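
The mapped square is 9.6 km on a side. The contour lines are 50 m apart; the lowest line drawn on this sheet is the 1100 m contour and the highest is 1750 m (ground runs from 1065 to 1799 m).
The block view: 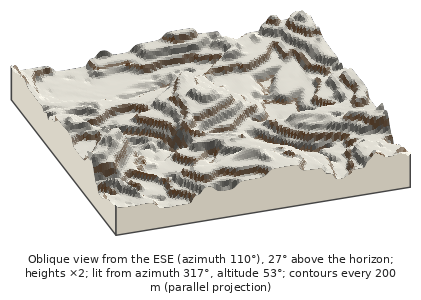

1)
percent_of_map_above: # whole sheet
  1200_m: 93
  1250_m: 90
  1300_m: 86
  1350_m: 62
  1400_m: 58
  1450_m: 38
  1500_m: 34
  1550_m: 28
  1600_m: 14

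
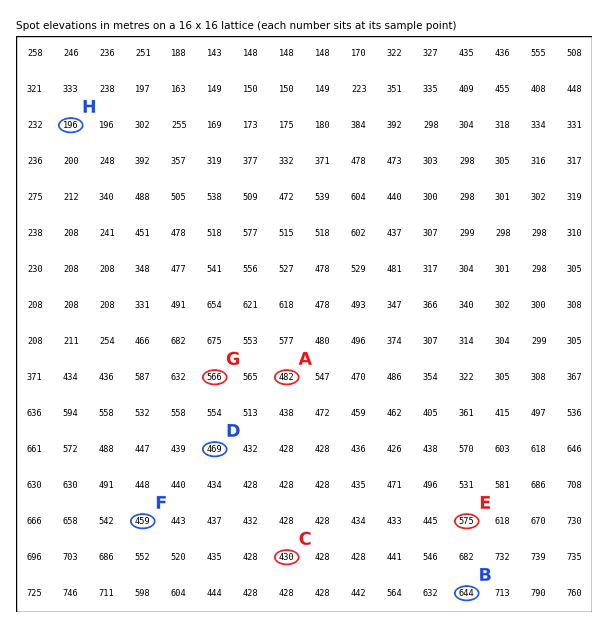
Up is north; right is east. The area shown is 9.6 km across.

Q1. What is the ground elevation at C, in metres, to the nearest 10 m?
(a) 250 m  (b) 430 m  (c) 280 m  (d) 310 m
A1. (b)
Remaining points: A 480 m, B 640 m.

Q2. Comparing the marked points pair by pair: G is below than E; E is above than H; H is below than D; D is above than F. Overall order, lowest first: H F D G E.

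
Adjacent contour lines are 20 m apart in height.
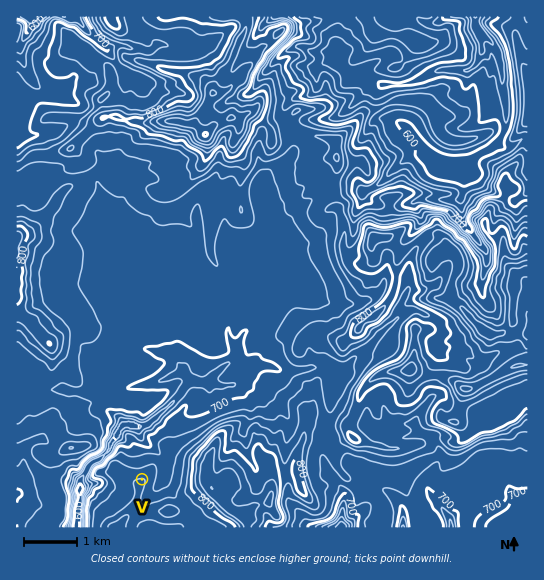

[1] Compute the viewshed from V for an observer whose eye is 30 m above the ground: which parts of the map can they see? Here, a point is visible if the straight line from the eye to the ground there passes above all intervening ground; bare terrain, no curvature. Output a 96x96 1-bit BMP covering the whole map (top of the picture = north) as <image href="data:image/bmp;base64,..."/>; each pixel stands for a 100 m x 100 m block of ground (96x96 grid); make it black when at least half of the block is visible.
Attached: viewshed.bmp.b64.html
<image width="96" height="96" href="data:image/bmp;base64,Qk2+BAAAAAAAAD4AAAAoAAAAYAAAAGAAAAABAAEAAAAAAIAEAAATCwAAEwsAAAIAAAAAAAAA////AAAAAAAjgH4AG+AAAAAAAAAjwfwAEuAAAAAAAAABwf2AP8AAAAAAAAABw////wAAAAAAAAABw////gAAAAAAAAAB4f///AAAAAAAAAABwf//+AAAAAAAAAADwH//+AAAAAAAAAADwD//8AAAAAAAAAADwD//8AAAAAAAAAAD4D//8AAAAAAAAAAH8D//8AAAAAAAAAAH8D//8AAAAAAAAAAH+B//8AAAAAAAAAAAfx8/+AAAAAAAAAAAHwZ/+AAAAAAAAAAAA4T/+AAAAAAAAAAAA8C//AAAAAAAAAAAB+A//AAAAAAAAAAAf/Ef/AAAAAAAAAAD//+P+AAAAAAAAAAB///n/AAAAAAAAAAB///z/wAAAAAAAAAB3//5/4AAAAAAAAABAD/8/8AAAAAAAAAAHgB+xDgAAAAAAAAHf/gHAD4AAAAAAAD///8Bh/8AAAAAAAD7///g9/8AAAAAAAD7///8//5gAAAAAAA////////8AAAAAAD////z///+AAAAAAD///+H///9wAAAAAD//////3/9+AAAAAD//////n/4/AAAAACR/////H/8+4AAAADwf////P//84AAAADgP////P//gwAAAADgP////v/8AwAAAACAf//////wAiAAAAAA///////wACAAAAAAz//////wAAAAAACBD//////wAIAeAACAH///+P/4D/wOgADCP///wP/8f/4EwADn////g/////YCwAD/////P/////YHwAD//////8////Yc4AD//////w////8c4AD//////A////McYAD//////B///PM8IAD//////B///OEeAAD//////H///OAOAAD/v////P//+OYMAAD/D////////PwHAAA/P////////EACAAAP/////////EAAAAAH//////v/+AAAAAAD//////H/+AAAAAAD/////+H/+AAAAAAB/////8H/AAAAAAAB/////8H/gAAAAAAA/////8H/wAAAAAAAf//D/+H/4AAAAAAAH/wB/+H/8AAAAAAAB/4A//H/+AAAAAAAf4+B//H/+AAAAAAQf4fj//n/+AAAAAB/74/AP///+AAAAAA/8d//v+f/8AAAAAAB+////+f/wAAAAAAAP/////f/8AAAAAAAH/////8f8AAAAAAAD////38fwAAAAAAAB///x/8IAAAAAAAAA///w8YAAAAAAAAAA/g4Ac4AAAAAAAAAAAAAAB4IAAAAAAAAAAAAAAYEAAAAAAAAAAAAAAAAAAAAAAAAAAAAAAAAAAAAAAAAAAAAAAAAAAAAAAAAAAAAAAAAAAAAAAAAAAAAAAAAAAAAAAAAAAAAAAAAAAAAAAAAAAAAAAAAAAAAAAAAAAAAAAAAAAAAAAAAAAAAAAAAAAAAAAAAAAAAAAAAAAAAAAAAAAAAAAAAAAAAAAAAAAAAAAAAAAAAAAAAAAAAAAAAAAAAAAAAAAAAAAAAAAAAAAAAAAAAAAAAAAAAAAAAACAAAAAAAAAAAAAAAEAAAAAAAAAAAAA="/>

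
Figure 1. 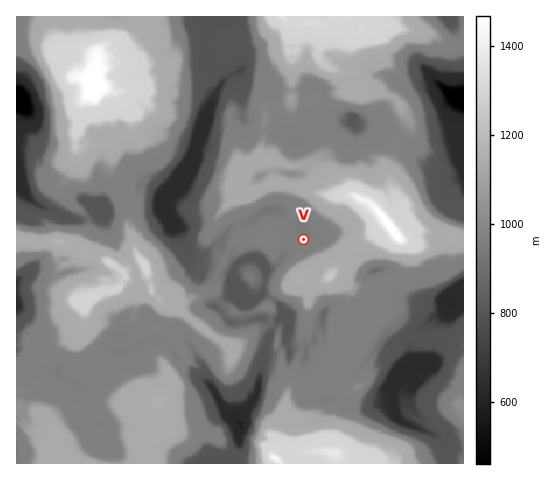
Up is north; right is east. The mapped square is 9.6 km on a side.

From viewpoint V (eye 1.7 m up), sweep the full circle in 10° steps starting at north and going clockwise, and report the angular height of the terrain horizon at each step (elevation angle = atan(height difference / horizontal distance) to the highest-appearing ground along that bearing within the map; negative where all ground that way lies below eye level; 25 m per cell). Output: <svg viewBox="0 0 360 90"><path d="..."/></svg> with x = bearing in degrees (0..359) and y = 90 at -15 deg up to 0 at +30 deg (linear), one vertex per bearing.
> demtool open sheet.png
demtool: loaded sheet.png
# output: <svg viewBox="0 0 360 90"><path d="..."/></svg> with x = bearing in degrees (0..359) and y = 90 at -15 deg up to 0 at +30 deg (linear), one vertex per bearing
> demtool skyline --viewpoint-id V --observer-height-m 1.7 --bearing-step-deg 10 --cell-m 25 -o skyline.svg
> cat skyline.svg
<svg viewBox="0 0 360 90"><path d="M0 39l10-1 10-7 10-6 10 1 10-1 10 2 10 0 10 2 10 3 10 2 10-3 10-4 10-3 10-3 10-1 10 0 10 1 10 2 10 4 10 7 10 19 10 0 10 0 10 0 10-1 10-3 10 5 10 5 10-8 10-3 10-2 10-1 10 0 10-2 10-2"/></svg>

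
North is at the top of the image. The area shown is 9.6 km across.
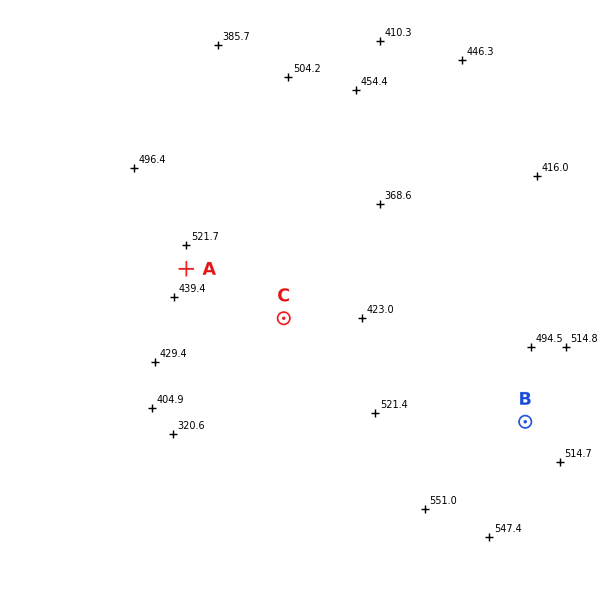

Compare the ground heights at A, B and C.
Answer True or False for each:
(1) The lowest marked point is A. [False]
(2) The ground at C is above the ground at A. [False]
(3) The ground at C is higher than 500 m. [False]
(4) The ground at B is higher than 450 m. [True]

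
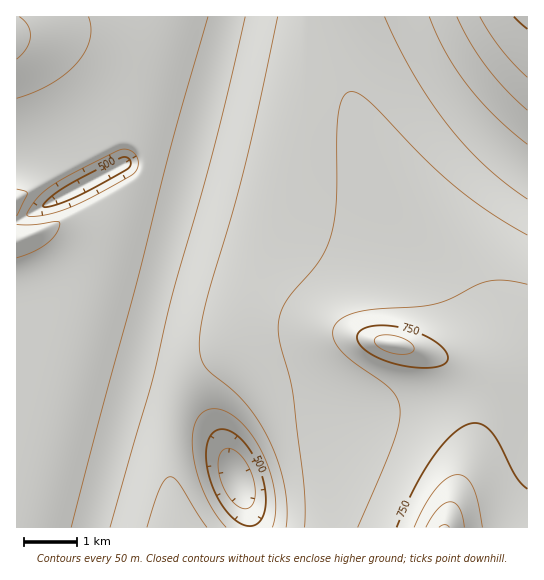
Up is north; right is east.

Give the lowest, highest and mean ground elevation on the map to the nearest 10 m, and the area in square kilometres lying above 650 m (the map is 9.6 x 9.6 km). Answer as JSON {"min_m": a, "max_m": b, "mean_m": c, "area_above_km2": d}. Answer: {"min_m": 410, "max_m": 910, "mean_m": 620, "area_above_km2": 30.1}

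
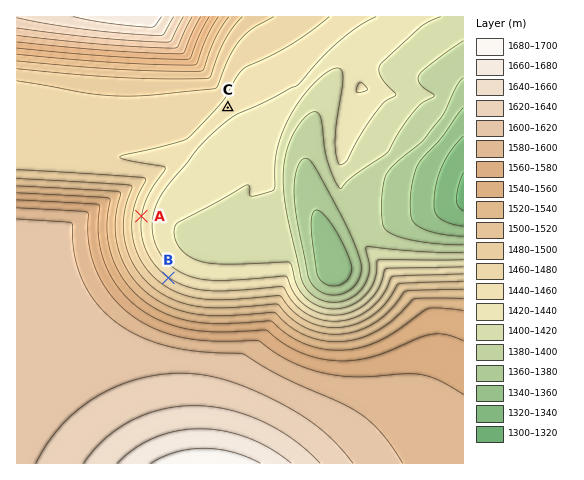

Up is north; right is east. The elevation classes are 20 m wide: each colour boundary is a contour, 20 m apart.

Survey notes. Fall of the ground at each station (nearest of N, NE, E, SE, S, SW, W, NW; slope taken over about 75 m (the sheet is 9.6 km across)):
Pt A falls E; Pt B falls NE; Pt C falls SE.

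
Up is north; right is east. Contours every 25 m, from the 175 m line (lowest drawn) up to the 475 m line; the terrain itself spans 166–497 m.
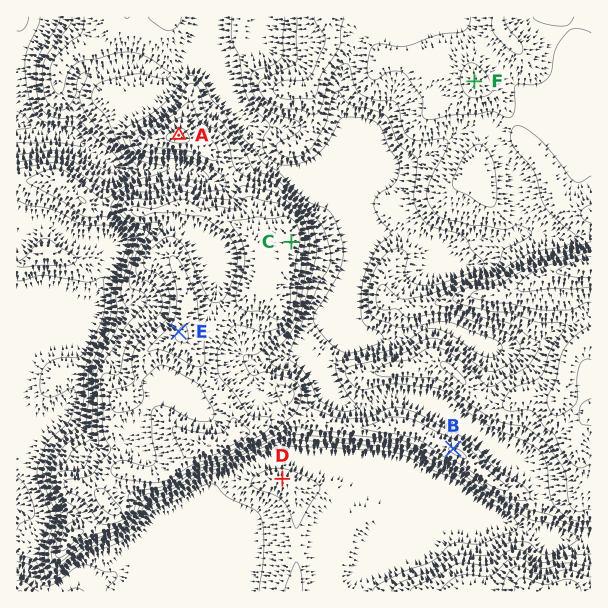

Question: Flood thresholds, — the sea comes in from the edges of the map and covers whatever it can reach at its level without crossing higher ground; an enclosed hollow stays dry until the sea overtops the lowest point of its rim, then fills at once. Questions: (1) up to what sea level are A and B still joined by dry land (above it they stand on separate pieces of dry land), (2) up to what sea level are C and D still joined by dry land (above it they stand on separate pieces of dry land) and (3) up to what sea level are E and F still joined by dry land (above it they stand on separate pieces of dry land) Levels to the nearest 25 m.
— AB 350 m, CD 275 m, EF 350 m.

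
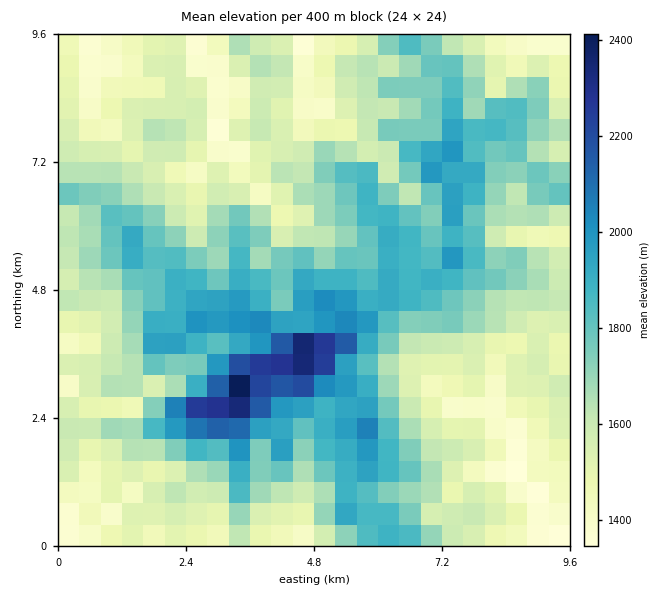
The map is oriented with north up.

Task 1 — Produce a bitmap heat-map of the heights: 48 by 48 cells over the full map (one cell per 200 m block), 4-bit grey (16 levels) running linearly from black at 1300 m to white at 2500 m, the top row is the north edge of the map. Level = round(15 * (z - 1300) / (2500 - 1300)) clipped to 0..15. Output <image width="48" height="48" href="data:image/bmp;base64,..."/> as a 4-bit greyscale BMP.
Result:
<image width="48" height="48" href="data:image/bmp;base64,Qk32BAAAAAAAAHYAAAAoAAAAMAAAADAAAAABAAQAAAAAAIAEAAATCwAAEwsAABAAAAAAAAAAAAAAABEREQAiIiIAMzMzAERERABVVVUAZmZmAHd3dwCIiIgAmZmZAKqqqgC7u7sAzMzMAN3d3QDu7u4A////ABEiIiMhIyISNUIREiNFZnd3ZTQzIiIRAQERIzMiMzISNCEyEkVniIh3VURDIiERAREhEjMyMzIjRUIyMkZ4h4h2Q0RDMzIRAhEiESMzNEIjVlJCMkaIdmdkMyREMzIQEiEiMhIzREMzWHNTNDR4dlVEVCREMyEBEzERMyE0RUNEaXNkNVV4h2dlVCIiMhAREzMhIzIjNERUaYRlNWZ4h3d2VDIhEQEREzMxIzMyI0VleXR3RXZ4mId2VEMhEREhEzMiI0RENmZniVWIVnd4mIdlREQzIhEhE0MzNEVUWJh3mWaZVneImYZlRDRDMhEhI0Q0RVZnd4qqmoZ5ZniJmoZVQzMzIQESM0RFVURpurqsyqhphniImnZUMyIyEREjMzREQyJIrN3d3bp5l3eImXZEMhERERIiMzIREiInebu93cmKqHiIh2VDMhESISMzMxEjRUQmV4ic7tmsuZiIh1UyIRMzITMzNBJERVQiNGir7tur3LmZh1RCIiMyITMzNDRDNFNWVGeKzd3LztqXd2QyMyMzITMzMzMzNFNoZ1V5mrrN3duYdlMzMiMzIjMzIhIiNFR5iHZniJms7ty6llRDMzMzIiMzMhIiNFSJmIh3eImrzcu7l3ZUVERDMyIzIiEzNFWIiJmIiZmZmZqpmHZVVmVURDMzMkMzNFV3eImZmZmHZ4iZmHdmZmZlVUQzNERDNFZ2eImZmIhleZmZiIh3dmVURENERERENFZmeId3mIdWiZmYd4h3d3dmVVRERENERGZniId2eYdXiIiId4h3eHd2ZlVUQzNFVWdnd3dlaHZYh3d4d4h3eIh2ZmVVQzRVZnd3d2ZWd2RndlZndnh3d5qGVmVUQ0RVZoh3dlVFd2NWZlVXZod3dnmGVWVEQ0RVZ3h2ZkRGZ2Q0VTRFV4d3dmiFMzMjM0RFZ3h1VDNWZ3VCQ0VVZ4h3ZXmFRCIhEURFdnhlQyRVZ2VCI1VmeId3Vol2ZDVDM0RGdlZVQyNEZUMhJEVWeHdlRphlVDZlVFZmZVREQyNERCESRVVWeHZUVol2ZDVmZmdVVFREMyNDIhI0VVVnh2Q1d3mXZURWZlVUVEQzIhIzMSNFRFZnh1JGiYiXZUVmZjRURERDIhEjMSRENVZndkNnioiHZVdmVDRDNDMzMzESESNDNFVWVCV4iZiGZnZUMkQzMyI0REMREjRCNFUzIjZ3eJl2ZnVUREMyIiNFREMRI0RCI0MhI1ZmZomHZ3VVVDMhEjREREMRI0RDEiEkVmZlVohneIZWUzMhIzNEQzMQEjQyERJFZVREVodVeIZmQzMhIzMzMzQgEjQyIRESMjRVZodUZmd0MjIhIiIiM0MgEjRDIRIzNFZmZndkM0Z1MjIREiEjNDIQEjRDIRNEVWZlVWdlMjVVMSMhERIzQyEBI0VEMRIzRVRFZnZUMiM0MSIRESMzMxESRFREICRVRCNWdmZUMyEjMSERIiIzMyATRUNDEBIiIkVnZVVDIiESISIhERIjMxASRUNCESIjRWd3ZUMyEREREQ=="/>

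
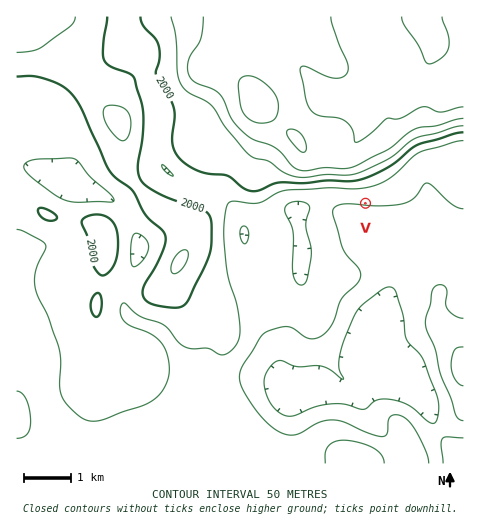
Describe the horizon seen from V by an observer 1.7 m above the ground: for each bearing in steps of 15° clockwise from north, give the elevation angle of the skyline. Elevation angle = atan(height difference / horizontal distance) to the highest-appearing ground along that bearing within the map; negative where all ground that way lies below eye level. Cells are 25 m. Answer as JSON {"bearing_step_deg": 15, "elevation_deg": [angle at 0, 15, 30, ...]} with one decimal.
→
{"bearing_step_deg": 15, "elevation_deg": [12.1, 10.1, 7.1, 4.8, 2.9, 1.4, 0.0, -0.6, -0.6, -0.2, 0.8, -0.3, 0.9, 0.7, 1.1, 0.8, 1.2, 2.1, 1.5, 3.2, 7.9, 10.2, 12.8, 13.3]}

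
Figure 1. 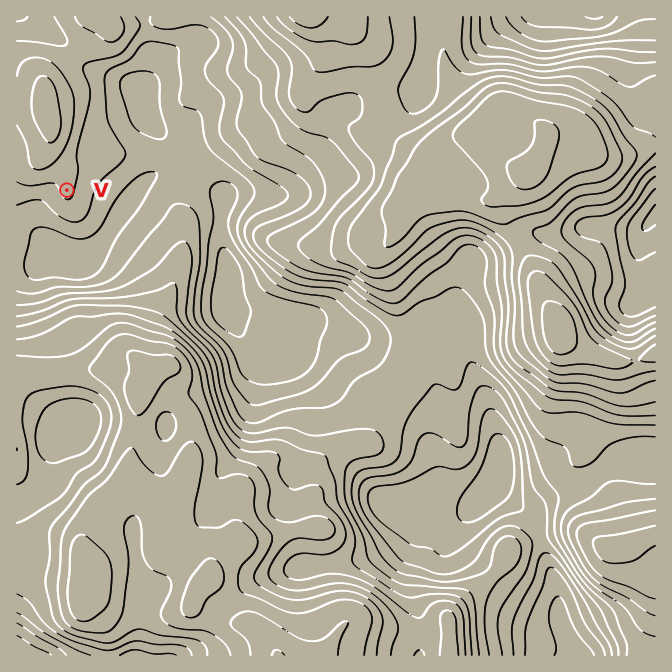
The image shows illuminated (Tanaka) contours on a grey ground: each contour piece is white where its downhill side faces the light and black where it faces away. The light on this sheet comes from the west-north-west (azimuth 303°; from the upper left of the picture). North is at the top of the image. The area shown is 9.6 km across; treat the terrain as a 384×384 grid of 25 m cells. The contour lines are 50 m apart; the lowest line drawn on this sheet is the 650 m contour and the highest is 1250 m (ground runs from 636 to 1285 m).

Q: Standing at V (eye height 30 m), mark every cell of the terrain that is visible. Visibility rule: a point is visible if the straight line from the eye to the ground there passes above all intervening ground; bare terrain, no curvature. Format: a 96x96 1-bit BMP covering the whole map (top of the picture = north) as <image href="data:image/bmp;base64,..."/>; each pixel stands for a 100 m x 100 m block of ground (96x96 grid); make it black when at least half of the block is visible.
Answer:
<image width="96" height="96" href="data:image/bmp;base64,Qk2+BAAAAAAAAD4AAAAoAAAAYAAAAGAAAAABAAEAAAAAAIAEAAATCwAAEwsAAAIAAAAAAAAA////AAAAAAAAAAAAAAAAAAAAAAAAAAAAAAAAAAAAAAAAAAAAAAAAAIAAAAAAAAAAAAAAAIAAAAAAAAAAAAAAAIAAAAAAAAAAAAAAAYAAAAAAAAAAAAAAAcAAAAAAAAAAAAAAAcAAAAAAAAAAAAAAAAAAAAAAAAAAAAAAAAAAAAAAAAAAAAAAAAAAAAAAAAAAAAAAAAAAAwAAAAAAAAAAAAAABwAAAAAAAAAAAAAADwAAAAAAAAAAAAAADwAAAAAAAAAAAAAAHwAAAAAAAAAAAAAAP+AAAAAAAAAAAAAAP/gAAAAAAAAAAAAAP/8AAAAAAAAAAAAAf/8AAAAAAAAAAAAAf/8AAAAAAAAAAAAAP/8AAAAAAAAAAAAAP/8AAAAAAAAAAAAAH/8AAAAAAAAAAAAAH/8AAAAAAAQAAAAAAfwAAAAAAAwAAAAAYAAAAAAAAAAAAAAA4AAAAAAAAAAAAAAA8AAAAAAAADwAAAAB+AAAAAAAAEAAAAAB8AAAAAAAAAAAAAADAAAAAAAAAAAAAAADAAAAAAAAAAAAAAAGAAAAAAAAAAAAAAAOAAAAAAAAAAAAAAAOAAAAAAAAAAAAAAAeAAAAAAAAAAAAAAAeAAAAAAAAAAABgAAfAAAAAAAAAAABgAA/AAAAAAAAAAADwAA/gAAAAAAAAAADwAB/gAAAAAAAAAADwID/gAD/wAAAAAADwYH/gAD/8A8AAAADw4P/gAD//H/AAAADw4P/gAD4f//gAAADw4H/gAD4P//AAAADwAD/gAD8P/+AAAAHwAB/gAD+H/8AAAAPgAA/gAD///4AAAAfgAAfgAD///4AAAAfAAAHgAD///4AAAAHAAADAAD///4AAAACAAAAAAD///4AAAACAAAAAAD///8AAAAEAAAAAAD///8AAcAIAAAAAAD///8AA+AYAAAAAAD///+AB/44AAAAAAD///+AD//8AAAAAAD+f/+AH//8AAAAAAD8H//AP//+AAAAAAD8D//Af///AAAAAAD4D//Af//7gAAAAAD4D//Af///gAAAAAD4D//Af///wAAAAAD5///Af///wAAAAAD////Af///wAAAAAD////Af///4AAAAAD////g////4AAAAAD////x////wAAAAAB/////////wAAwAAA/////////4ABwAAAf////////4AHgAAAP////////8AcAAAAP////////+B4AAAAH/gP///////4AAAAH/AP///////wAAAAH/AP////zn/wAAAAB/AP////jB/wAAAAAfAP///DCAfwAAAAAfAf///AGAP4AAAAAOAf//+AAAD8AAAAAGAf//+AAAB8AAAAAAAf//+AAAA8AAAAAAA///+AAAAMAAAAAAB////AAAAAAAAAAAP////gAAAAAAAAAB/////wAAAAAAAAAD/////8AAAAAAAAAH//////gAAAAAAAAH//////AAAAAAAAAH//////AAAAAAAAAH/////zAAAAAAAAAPh////gAAAAAAAAAAA////AAAAAAAAA="/>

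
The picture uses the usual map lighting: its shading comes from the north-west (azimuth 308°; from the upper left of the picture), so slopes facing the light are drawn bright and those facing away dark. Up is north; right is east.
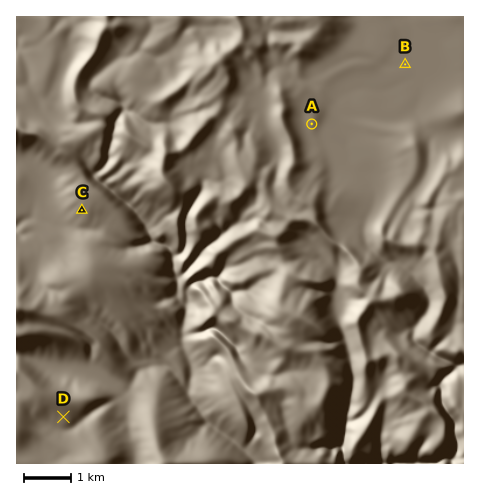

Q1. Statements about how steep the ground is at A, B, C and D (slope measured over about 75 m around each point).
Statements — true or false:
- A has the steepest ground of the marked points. false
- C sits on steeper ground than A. true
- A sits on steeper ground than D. false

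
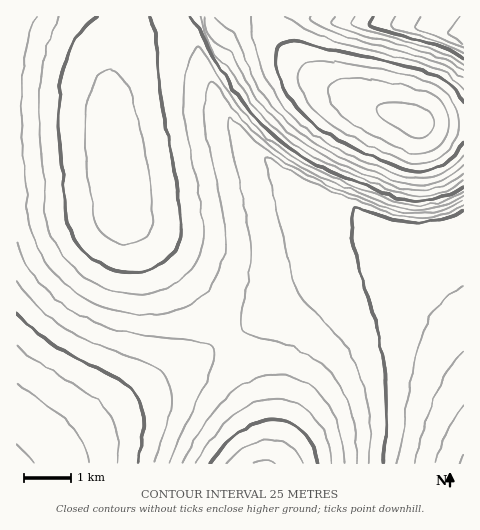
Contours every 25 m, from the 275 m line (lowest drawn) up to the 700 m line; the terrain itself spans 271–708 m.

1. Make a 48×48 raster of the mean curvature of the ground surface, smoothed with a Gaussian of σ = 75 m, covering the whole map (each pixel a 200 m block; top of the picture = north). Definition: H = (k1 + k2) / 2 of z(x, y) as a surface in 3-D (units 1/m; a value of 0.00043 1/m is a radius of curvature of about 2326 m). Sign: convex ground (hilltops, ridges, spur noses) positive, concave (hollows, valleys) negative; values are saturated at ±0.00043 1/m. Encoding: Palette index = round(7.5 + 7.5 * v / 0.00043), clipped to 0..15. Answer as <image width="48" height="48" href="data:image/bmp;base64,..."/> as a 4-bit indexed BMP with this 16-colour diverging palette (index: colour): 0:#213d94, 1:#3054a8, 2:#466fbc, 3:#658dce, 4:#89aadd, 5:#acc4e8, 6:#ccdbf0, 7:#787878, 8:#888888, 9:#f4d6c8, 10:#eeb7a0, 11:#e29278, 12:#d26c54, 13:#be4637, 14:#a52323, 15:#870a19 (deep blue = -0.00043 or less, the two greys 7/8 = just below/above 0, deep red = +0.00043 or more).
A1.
<image width="48" height="48" href="data:image/bmp;base64,Qk32BAAAAAAAAHYAAAAoAAAAMAAAADAAAAABAAQAAAAAAIAEAAATCwAAEwsAABAAAAAAAAAAlD0hAKhUMAC8b0YAzo1lAN2qiQDoxKwA8NvMAHh4eACIiIgAyNb0AKC37gB4kuIAVGzSADdGvgAjI6UAGQqHAHd3d3d3d3d3d3iIiIiIiIiIiIh3d3d3d3d3d3d3d3d3d3iIiIiIiIiIiIh3d3d3d3d3d3d3d3d3d3eIiIiIiIiIiIh3d3d3d3d3d3d3d3d3d3d4iIiIiIiIiIh3d3d3d3d3d3d3d3d3d3d4iIiIiIiIiIh3d3d3d3d3d3d3d3d3d3d3iIiIiIiIiIh3d3d3d3d3d3d3d3d3d3d3eIiIiIiIiIiHd3d3d3d3d3d3d3d3d3d3d4iIiIiIiIiHd3d3d3d3d3d3d3d3d3d3d3iIiIiIiIh3d3d3d3d3d3d3d3d3d3d3d3eIiIiIiIh3d3d3d3d3d3d3d3d3d3d3d3d4iIiIiIh3d3d3d3d3d3d3d3d3d3d3d3d3eIiIiIh3d3d3d3d3d3d3d3d3d3d3d3d3d3iIiId3d3d3d3d3d3d3d3d3d3d3d3d3d3d3d3d3d3d3d3d3iIiIiIh3d3d3d3d3d3d3d3d3d3d3d3eIiIiIiIiIh3d3d3d3d3d3d3d3d3d3d3iIiIiIiIiIiId3d3d3d3d3d3d3d3d3d4iIiIiIiIiIiIiHd3d3d3d3d3d3d3d3d4iIiIiIiIiIiIiId3d3d3d3d3d3d3d3d4iIiIiIiIiIiIiIh3d3d3d3d3d3d3d3d4iIiIiIiIiIiIiIh3d3d3d3d3d3d3d3d4iIiIiIiIiIiIiIiHd3d3d3d3d3d3d3d4iIiIiIiIiIiIiIiHd3d3d3d3d3d3d3d4iIiIiIiIiIiIiIiId3d3d3d3d3d3d3d4iIiIiIiIiIiIiIiId3d3d3d3d3d3d3d4iIiIiIiIiIiIiIh3d3d3d3d3d2MQATZ4iIiIiIiIiIiIh3d3d3d3d3d3QAE1UxAYiIiIiIiIiIiIiHd3d3d3d3YwAnmqqpg3d3eIiIiIiIiIiHd3d3d3dRAEeJqqqqqnd4iIiIiIiIiIiHd3d3d1ACaJmJqqqqqniIiIiIiIiIiIh3d3d3YgJ5mZmZmqqqqniIiIiIiIiIiIh3d3d1AWmZmZmZmqqqqniIiIiIiIiIiId3d3cwSJmZmZmZmqqqqoiIiIiIiIiIiId3d3IGmZmZmZmZmaqqqoiIiIiIiIiIiHd3dzBpmZmZmZmZmaqqqoiIiIiIiIiIiHd3dAaZmZmZmZmZmZqqqoiIiIiIiIiIh3d3UFmZmZmZmZmZmZqqqoiIiIiIiIiIh3d3E4mZmZmZmZmZmZqqqoiIiIiIiIiIh3d0B5mZmZmZmZmZmZmqqoiIiIiIiIiId3dhWZmZmZmZmZmZmZmqqoiIiIiIiIiId3dReZmZmZmZmZmZmZmaqoiIiIiIiIiId3cjiJmZmZmZmZmZmZmaqoiIiIiIiIiId3YFp5mZmZmZmZmZmZmaqoiIiIiIiIiId3QNl4mZmZmZmZmZmZmZqoiIiIiIiIiId3Ivd4mZmZmZmZmZmZmZl4iIiIiIiIiId2CedomZmYiIiIiZiIdjAIiIiIiIiIiHd0D6h4mZmYh2VDMiEAABNoiIiIiIiIiHdjL5iHiIdlMiIiIjNFZ3dw=="/>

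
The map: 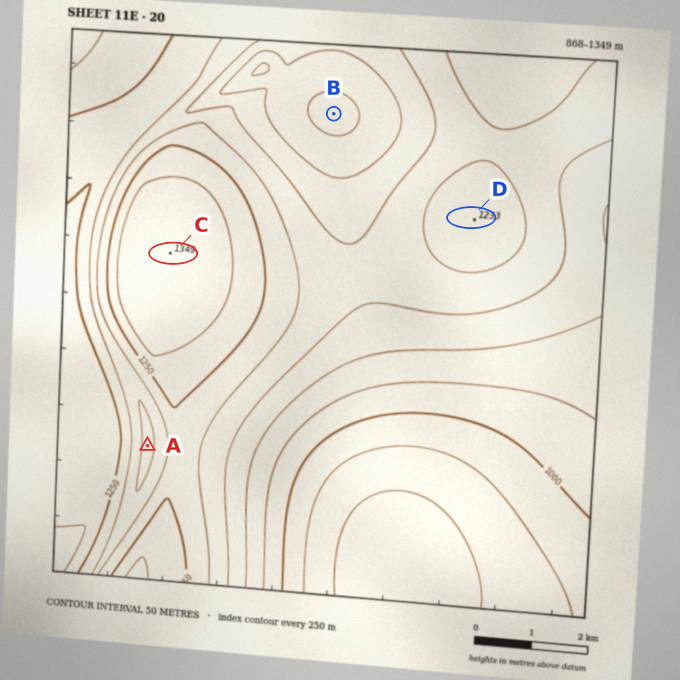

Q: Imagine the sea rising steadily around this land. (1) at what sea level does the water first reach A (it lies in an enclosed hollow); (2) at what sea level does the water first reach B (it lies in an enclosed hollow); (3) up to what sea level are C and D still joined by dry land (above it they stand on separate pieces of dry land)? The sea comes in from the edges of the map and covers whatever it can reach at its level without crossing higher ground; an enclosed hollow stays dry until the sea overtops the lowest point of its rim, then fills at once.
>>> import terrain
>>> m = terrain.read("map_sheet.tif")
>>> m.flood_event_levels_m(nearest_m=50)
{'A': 1200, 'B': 1100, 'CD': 1150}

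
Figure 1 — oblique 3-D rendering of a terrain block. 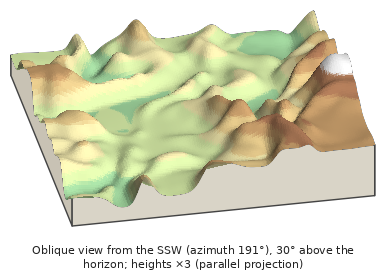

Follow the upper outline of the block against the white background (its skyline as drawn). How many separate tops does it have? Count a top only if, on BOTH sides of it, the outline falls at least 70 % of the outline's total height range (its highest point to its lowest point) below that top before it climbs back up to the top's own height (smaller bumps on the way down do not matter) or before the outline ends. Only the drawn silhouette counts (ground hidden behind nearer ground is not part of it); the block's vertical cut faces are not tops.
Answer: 0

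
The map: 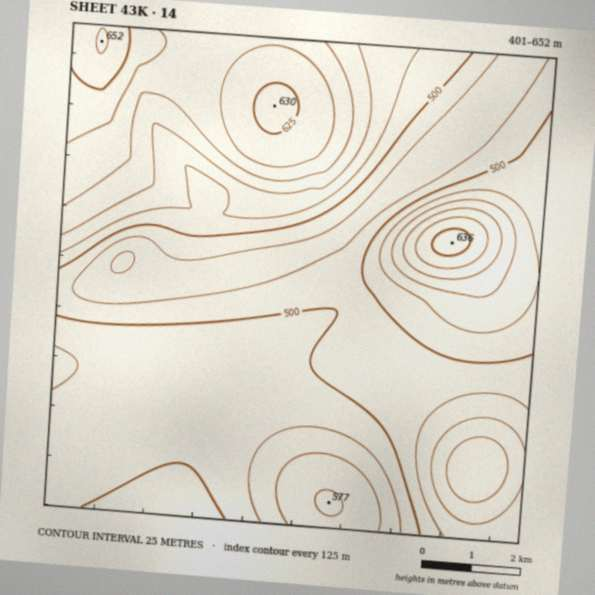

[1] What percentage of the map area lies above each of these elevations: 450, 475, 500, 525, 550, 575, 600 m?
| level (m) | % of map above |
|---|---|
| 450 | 96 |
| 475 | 85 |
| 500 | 66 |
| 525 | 37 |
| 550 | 26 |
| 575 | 17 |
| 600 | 9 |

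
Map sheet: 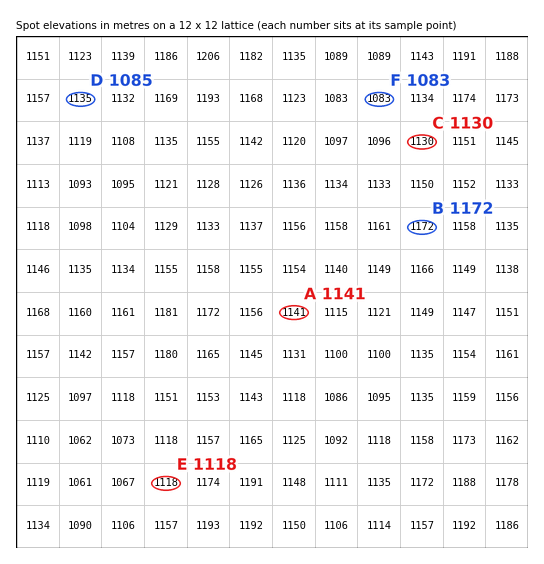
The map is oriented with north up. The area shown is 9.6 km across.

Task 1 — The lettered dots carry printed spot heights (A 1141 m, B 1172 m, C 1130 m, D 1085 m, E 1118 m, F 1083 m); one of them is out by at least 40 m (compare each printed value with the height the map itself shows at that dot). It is D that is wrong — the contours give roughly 1135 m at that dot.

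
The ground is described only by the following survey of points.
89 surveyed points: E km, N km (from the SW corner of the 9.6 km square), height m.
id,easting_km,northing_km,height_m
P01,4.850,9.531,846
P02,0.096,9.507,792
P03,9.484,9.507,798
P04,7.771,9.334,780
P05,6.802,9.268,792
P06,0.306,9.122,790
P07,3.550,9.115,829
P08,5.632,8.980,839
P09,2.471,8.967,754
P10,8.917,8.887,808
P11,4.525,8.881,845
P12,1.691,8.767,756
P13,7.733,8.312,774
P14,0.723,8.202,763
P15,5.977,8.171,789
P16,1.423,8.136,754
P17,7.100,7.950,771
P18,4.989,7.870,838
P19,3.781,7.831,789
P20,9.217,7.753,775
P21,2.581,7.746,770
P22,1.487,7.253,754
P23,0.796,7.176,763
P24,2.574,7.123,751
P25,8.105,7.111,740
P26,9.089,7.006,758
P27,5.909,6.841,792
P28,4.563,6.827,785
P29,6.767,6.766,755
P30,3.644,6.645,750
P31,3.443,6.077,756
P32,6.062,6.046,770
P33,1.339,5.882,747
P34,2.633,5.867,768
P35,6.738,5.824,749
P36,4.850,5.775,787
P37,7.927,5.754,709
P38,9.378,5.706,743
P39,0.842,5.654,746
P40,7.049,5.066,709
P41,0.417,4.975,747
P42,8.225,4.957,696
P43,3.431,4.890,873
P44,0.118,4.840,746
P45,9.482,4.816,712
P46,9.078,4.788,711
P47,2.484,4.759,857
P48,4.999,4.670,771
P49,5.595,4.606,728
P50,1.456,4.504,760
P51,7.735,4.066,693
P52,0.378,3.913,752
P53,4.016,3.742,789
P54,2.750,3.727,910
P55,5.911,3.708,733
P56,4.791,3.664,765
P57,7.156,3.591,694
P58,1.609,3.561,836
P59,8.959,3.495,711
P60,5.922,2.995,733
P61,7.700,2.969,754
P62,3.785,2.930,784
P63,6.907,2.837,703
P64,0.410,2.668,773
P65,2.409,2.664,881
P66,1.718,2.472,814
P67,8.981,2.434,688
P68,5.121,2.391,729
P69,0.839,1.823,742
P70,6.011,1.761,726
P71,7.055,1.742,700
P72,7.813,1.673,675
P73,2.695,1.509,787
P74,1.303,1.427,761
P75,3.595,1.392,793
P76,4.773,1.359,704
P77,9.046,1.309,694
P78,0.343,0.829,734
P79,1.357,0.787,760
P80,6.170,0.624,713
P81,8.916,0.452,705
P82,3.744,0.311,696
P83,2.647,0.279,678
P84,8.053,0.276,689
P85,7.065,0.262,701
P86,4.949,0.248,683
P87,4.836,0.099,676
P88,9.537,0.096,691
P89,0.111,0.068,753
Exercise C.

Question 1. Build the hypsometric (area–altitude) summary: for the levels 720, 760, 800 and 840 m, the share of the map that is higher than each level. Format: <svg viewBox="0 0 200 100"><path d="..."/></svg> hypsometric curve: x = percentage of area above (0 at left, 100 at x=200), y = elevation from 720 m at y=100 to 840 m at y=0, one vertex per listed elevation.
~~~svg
<svg viewBox="0 0 200 100"><path d="M152 100l-63-33-55-34-18-33"/></svg>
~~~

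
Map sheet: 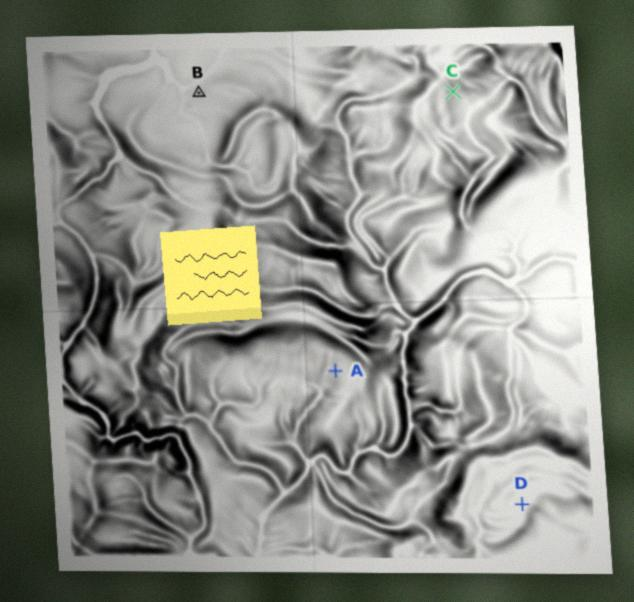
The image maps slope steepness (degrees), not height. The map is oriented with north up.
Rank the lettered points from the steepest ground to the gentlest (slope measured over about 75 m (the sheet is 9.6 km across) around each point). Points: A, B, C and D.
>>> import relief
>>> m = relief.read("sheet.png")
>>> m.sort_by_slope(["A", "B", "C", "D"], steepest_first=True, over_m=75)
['C', 'A', 'B', 'D']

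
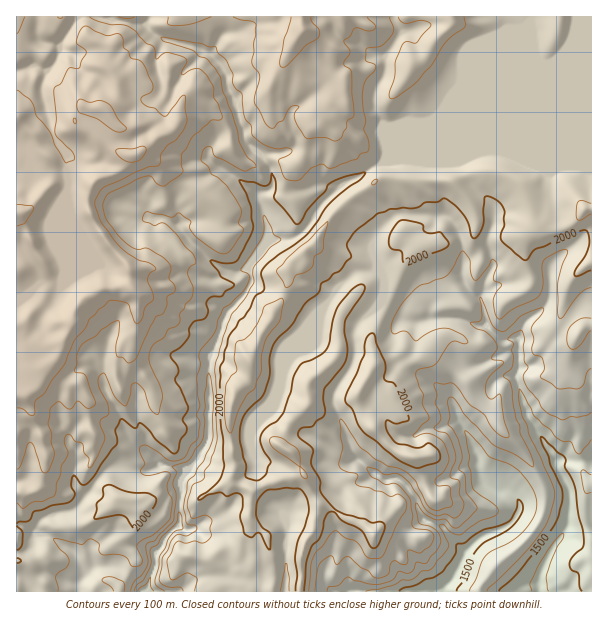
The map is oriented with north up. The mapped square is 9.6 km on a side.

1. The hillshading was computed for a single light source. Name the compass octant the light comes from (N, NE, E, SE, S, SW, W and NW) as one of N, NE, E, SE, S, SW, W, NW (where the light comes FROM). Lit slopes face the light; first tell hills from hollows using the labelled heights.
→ NW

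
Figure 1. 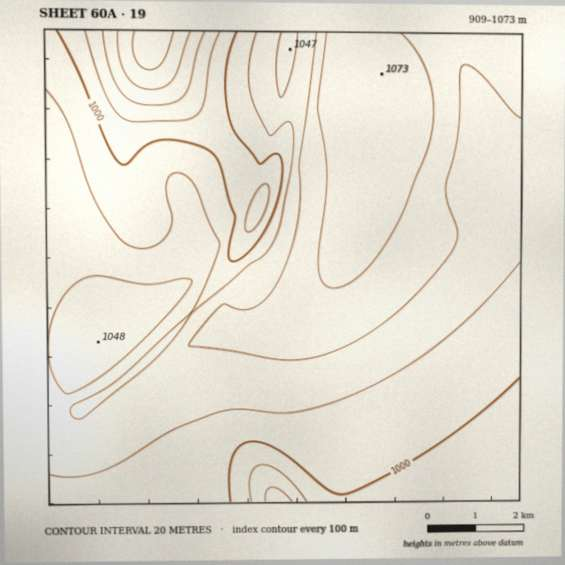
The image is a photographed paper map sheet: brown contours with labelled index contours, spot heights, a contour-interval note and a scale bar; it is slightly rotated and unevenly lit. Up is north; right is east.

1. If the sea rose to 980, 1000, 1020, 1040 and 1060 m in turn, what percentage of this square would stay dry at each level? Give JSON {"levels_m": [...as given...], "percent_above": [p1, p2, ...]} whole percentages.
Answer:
{"levels_m": [980, 1000, 1020, 1040, 1060], "percent_above": [95, 84, 59, 29, 10]}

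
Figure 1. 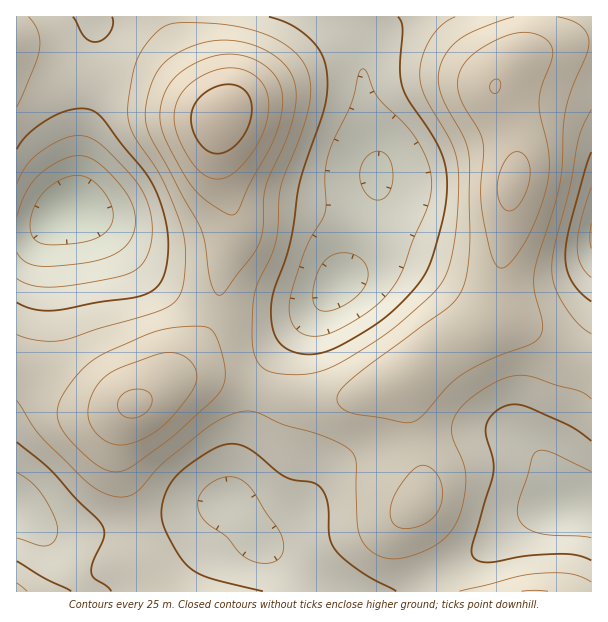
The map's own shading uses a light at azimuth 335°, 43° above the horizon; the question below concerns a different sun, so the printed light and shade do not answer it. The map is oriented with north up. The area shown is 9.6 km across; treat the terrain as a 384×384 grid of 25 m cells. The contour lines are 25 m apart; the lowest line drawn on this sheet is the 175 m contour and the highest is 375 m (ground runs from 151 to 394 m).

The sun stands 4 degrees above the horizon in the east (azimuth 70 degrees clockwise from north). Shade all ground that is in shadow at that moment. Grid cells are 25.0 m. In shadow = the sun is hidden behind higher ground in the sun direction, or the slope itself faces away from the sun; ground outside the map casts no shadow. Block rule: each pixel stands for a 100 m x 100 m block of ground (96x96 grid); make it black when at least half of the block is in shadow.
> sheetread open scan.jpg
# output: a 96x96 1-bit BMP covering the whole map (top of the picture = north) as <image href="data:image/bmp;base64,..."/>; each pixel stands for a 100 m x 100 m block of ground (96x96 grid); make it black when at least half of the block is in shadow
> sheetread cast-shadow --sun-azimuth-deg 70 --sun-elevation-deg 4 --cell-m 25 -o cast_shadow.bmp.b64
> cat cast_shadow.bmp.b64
<image width="96" height="96" href="data:image/bmp;base64,Qk2+BAAAAAAAAD4AAAAoAAAAYAAAAGAAAAABAAEAAAAAAIAEAAATCwAAEwsAAAIAAAAAAAAA////AAAAAAAAAAAAAAAAAAAAAAAAAAAAAAAAAAAAAAAAAAAAAAAAAAAAAAAAAAAAAAAAAAAAAAAAAAAAAAAAAAAAAAAAAAAAAAAAAAAAAAAAAAAAAAAAAAAAAAAAAAAAAAAAAAAAAAAAAAAAAAAAAAAAAAAAAAAAAAAAAAAAAAAAAAAAAAAAAAAAAAAAAAAAAAAAAAAAAAAAAAAAAAAAAAAAAAAAAAAAAAAAAAAAAAAAAAAAAAAAAAAAAAAAAAAAAAAAAAAAAAAHgAAAAAAAAAAAAAAf4AAAAAAAAAAAAAA/8AAAAAAAAAAAAAB/8AAAAAAAAAAAAAB/8AAAAAAAAAAAAAB/8AAAAAAAAAAAAAB/4AAAAAAAAAAAAAB/4AAAAAAAAAAAAAB/wAAAAAAAAAAAAAA/AAAAAAAAAAAAAAAIAAAAAAAAAAAAAAAAAAAAAAAAAAAAAAAAAAAAAAAAAAAAAAAAAAAAAAAAAAAAAAAAAAAAAAAAAAAAAAAAAAAAAAAAAAAAAAAAAAAAAAAAAAAAAAAAAAAAAAAAAAAAAAAAAAAAAAAAAAAAAAAAAAAAAAAAAAAAAAAAAAAAAAAAAAAAAAAAAAAAAAAAAAAAAAAAAAAAAAAAAAAAAAAAAAAAAAAAAAAAAAAAAAAAAAAAAAAAAAAAAAAAAAAAAAAAAAAAAAAAAAAAAAAAAAAAAAAAAAAAAAAAAAAAAAAAAAAAAAAAAAAAAAAAAAAAAAAAAAAAAAAAAAAAAAAAAAAAAAAAAAAAAAAAAAAAAAAAAAAAAAAAAAAAAAAAAAAAAAAAAAAAAAAAAAAAAAAAAAAAAAAAAAAAAAAAAAAAAAAAAAAAAAAAAAAAAAD4AAAAAAAAAAAAAAP4AAAAAD/gAAAAAA/8AAAAAP/wAAAAAH/8AAAAAf/4AAAAA//8AAAAA//8AAAAP//+AAAAA//8AAAA///+AAAAB//+AAAD///+AAAAB//+AAAH///+AAAAB//+AAAP///+AAAAB//+AAAP///+AAAAB///AAAf///+AAAAB///AAAf///+AAAAB///AAAP///+AAAAB///AAAP///+AAAAB///AAAP///+AAAAB///AAAH///+AAAAD//+AAAH///+AAAAD//+AAAD///+AAAAD//+AAAB///+AAAAH//+AAAA///+AAAAH//+AAAAf//8AAAAP//8AAAAP//8AAAAP//8AAAAH//8AAAAP//8AAAAD//8AAAAP//4AAAAA//4AAAAH//4AAAAAf/4AAAAH//wAAAAAH/wAAAAH//wAAAAAD/wAAAAD//wAAAAAB/gAAAAD//gAAAAAA+AAAAAB//AAAAAAAAAAAAAA//AAAAAAAAAAAAAAf8AAAAAAAAAAAAAAPwAAAAAAAAAAAAAAAAAAAAAAAAAAAAAAAAAAAAAAAAAAAAAAAAAAAAAAAAAAAAAAAAAAAAAAAAAAAAAAAAAAAAAAAAAAAAAAAAAAAAAAAAAAAAAAAAAAAAAAAAAAAAAAAAAAAAAAAAAAAAAAAAAAAA="/>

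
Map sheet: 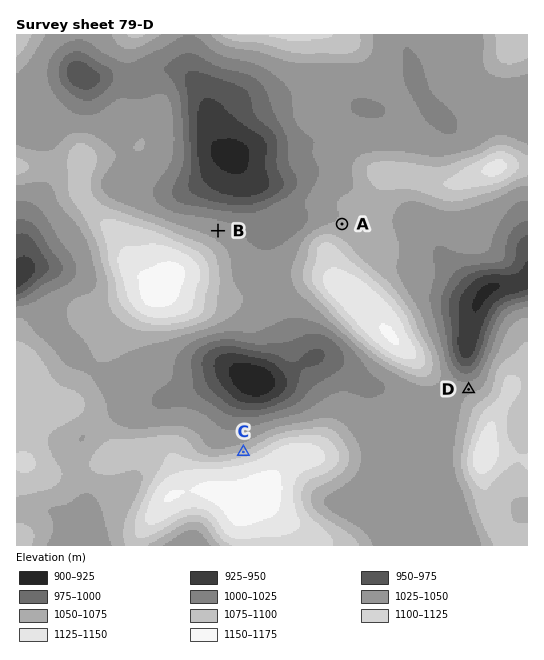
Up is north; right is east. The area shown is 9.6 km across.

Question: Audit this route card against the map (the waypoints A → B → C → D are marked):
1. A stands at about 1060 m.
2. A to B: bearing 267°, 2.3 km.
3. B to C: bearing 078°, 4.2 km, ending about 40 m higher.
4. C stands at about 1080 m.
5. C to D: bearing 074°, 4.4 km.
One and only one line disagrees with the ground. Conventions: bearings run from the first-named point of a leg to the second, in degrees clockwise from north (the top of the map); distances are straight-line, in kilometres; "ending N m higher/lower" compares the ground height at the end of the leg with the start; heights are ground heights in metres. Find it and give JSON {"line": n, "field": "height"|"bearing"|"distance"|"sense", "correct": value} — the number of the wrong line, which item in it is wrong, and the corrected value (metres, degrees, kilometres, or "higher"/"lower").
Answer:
{"line": 3, "field": "bearing", "correct": 173}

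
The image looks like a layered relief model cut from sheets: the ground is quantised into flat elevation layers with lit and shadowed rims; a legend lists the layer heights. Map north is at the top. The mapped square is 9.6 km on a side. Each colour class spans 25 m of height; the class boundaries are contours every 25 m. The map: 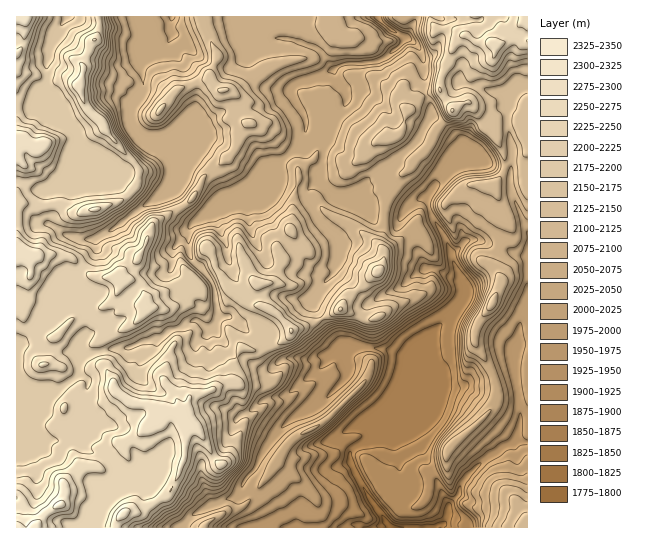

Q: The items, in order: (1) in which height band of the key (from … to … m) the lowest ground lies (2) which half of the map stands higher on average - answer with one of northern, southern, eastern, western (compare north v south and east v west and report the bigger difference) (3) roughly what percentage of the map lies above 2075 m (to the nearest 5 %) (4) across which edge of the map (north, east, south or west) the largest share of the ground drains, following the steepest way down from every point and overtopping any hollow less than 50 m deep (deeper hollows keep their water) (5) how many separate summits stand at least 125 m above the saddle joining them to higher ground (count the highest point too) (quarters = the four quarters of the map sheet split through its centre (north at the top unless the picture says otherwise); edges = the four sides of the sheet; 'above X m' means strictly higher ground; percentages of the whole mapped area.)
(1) The lowest point is somewhere between 1775 and 1800 m.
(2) The western half stands higher on average than the eastern half.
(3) Ground above 2075 m makes up about 55 % of the sheet.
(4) Drainage is mainly to the north: more ground falls towards that edge than towards any other.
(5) There are 3 summits with 125 m or more of prominence.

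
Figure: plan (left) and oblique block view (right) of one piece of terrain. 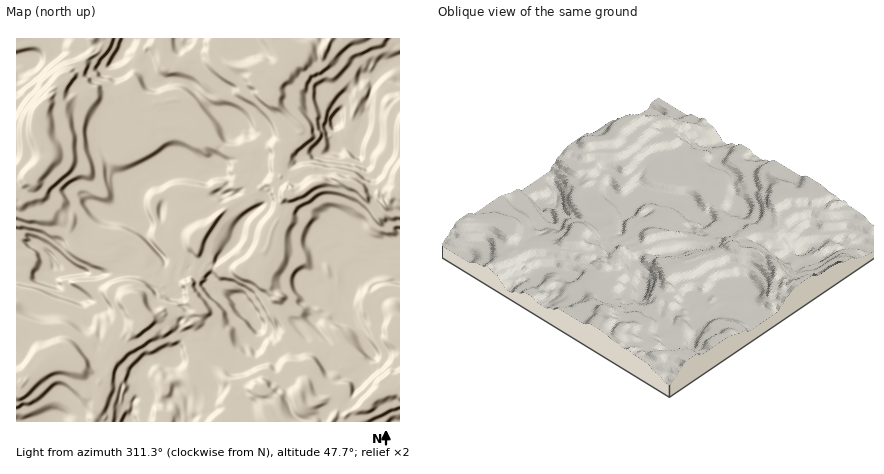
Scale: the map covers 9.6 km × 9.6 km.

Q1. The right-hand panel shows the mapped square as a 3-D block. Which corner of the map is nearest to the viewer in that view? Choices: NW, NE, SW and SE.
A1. SE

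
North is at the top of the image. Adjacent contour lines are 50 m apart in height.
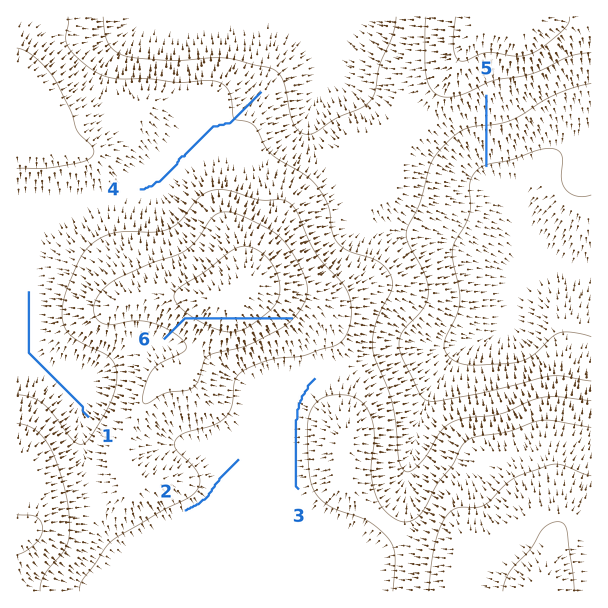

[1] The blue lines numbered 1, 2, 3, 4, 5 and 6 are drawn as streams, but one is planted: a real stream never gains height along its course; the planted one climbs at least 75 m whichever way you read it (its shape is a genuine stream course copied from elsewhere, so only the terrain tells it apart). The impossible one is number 6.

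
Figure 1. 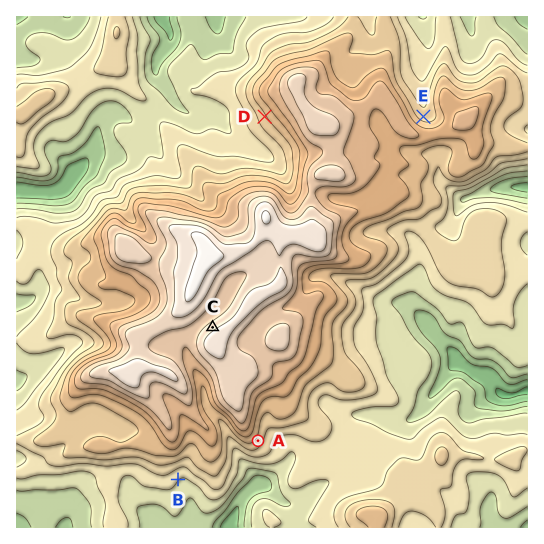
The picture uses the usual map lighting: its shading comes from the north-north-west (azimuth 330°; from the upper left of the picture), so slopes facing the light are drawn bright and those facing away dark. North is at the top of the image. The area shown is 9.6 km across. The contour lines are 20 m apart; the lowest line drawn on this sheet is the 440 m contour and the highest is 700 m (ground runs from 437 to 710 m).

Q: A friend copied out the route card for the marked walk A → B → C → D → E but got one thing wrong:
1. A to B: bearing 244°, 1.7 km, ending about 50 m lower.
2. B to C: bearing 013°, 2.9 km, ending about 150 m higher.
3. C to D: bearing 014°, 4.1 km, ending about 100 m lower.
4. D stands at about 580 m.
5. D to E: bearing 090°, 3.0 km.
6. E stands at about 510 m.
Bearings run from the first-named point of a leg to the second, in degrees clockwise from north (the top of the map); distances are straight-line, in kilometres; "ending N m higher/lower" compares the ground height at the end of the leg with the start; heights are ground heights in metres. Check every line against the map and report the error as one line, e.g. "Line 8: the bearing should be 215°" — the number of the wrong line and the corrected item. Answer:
Line 6: the height should be about 570 m.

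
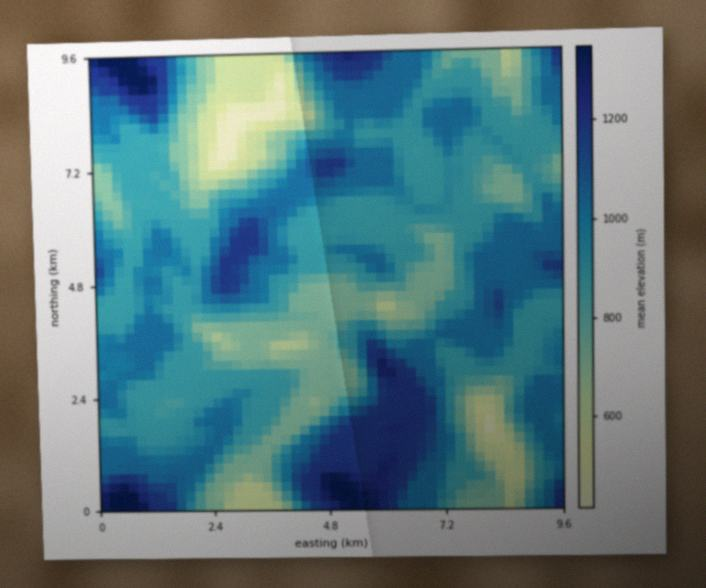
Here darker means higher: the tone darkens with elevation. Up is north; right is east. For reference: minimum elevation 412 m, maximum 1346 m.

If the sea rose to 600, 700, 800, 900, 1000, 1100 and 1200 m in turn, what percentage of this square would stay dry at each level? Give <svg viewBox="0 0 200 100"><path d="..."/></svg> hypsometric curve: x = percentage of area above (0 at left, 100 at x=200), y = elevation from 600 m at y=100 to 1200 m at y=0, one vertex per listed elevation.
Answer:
<svg viewBox="0 0 200 100"><path d="M187 100l-5-17-31-16-60-17-20-17-47-16-17-17"/></svg>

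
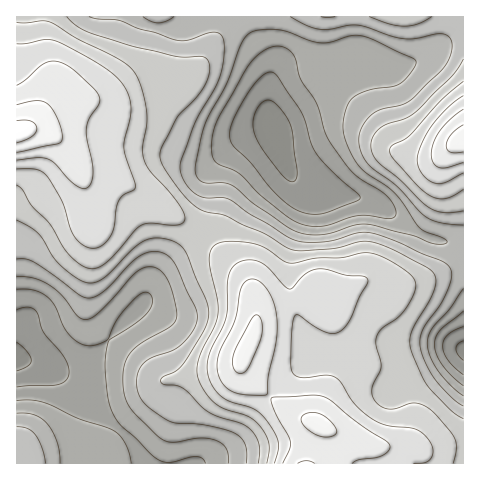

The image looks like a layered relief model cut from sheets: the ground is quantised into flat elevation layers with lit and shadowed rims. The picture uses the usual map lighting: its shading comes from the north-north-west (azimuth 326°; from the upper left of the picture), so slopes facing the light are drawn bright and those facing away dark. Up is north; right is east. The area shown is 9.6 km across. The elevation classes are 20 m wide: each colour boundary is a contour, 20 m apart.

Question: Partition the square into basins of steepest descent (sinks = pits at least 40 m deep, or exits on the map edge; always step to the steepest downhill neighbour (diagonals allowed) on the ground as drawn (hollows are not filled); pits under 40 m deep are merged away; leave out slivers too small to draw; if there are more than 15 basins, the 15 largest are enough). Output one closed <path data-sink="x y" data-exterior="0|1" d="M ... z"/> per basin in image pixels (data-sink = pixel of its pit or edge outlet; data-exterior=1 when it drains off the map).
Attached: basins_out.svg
<path data-sink="274 132" data-exterior="0" d="M463 16l-447 1 0 115 19-3 19 7 12 11 16 25 12 5 25 1 34 21 50 36 39 39 10 16 4 17-1 22-14 31 1 9 15 17 27 22 38 18 0 12-10 26 152-1-1-18-37 5-28-5 5-2 5-6 4-20-5-19-9-21-10-7-11-3-20 0-13 6-16 22-11 24 17-54-1-39-13-32 22-3 22-10 13 0 12 3 20 0 39-12 16-3z"/><path data-sink="17 357" data-exterior="1" d="M35 129l-13 1-6 3 0 330 295 1 11-26 0-12-38-18-27-22-15-17-1-9 15-37-2-26-12-23-39-39-46-33-38-24-34-3-6-6-9-17-11-12-14-8z"/><path data-sink="463 350" data-exterior="1" d="M463 269l-15 3-39 12-20 0-12-3-13 0-22 10-21 3-1 3 13 29 1 39-15 47 12-23 13-16 13-6 26 1 9 4 6 5 12 33 2 15-3 9-3 6-8 5 28 5 37-5z"/>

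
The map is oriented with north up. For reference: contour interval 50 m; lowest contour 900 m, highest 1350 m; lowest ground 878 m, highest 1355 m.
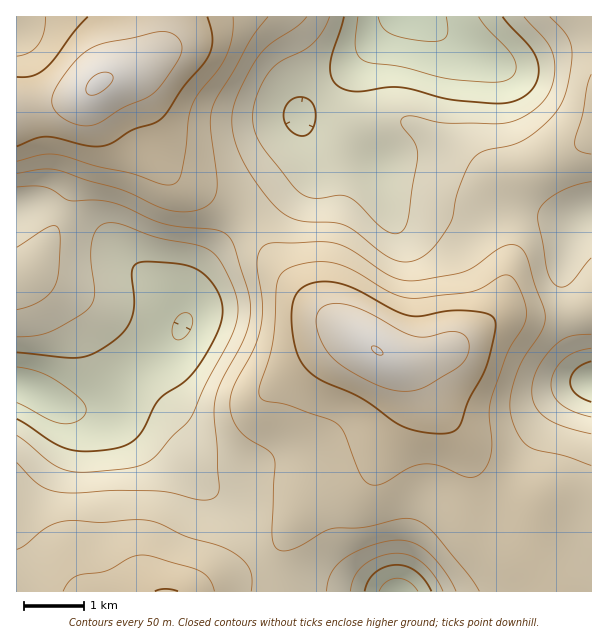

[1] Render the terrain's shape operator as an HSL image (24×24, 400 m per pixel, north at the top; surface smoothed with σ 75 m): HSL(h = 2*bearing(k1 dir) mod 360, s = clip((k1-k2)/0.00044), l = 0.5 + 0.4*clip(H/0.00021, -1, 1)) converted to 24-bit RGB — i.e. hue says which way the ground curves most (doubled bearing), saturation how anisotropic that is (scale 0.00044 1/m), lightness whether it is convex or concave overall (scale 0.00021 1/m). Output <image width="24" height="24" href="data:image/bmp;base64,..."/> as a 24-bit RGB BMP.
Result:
<image width="24" height="24" href="data:image/bmp;base64,Qk32BgAAAAAAADYAAAAoAAAAGAAAABgAAAABABgAAAAAAMAGAAATCwAAEwsAAAAAAAAAAAAAVFqOcZyNi7WGaGSbXHWkhdGal7+d1oqn0kfGXTial253q5RjpYZS9JIwiQkCJAkqCw8oJa0vpP+Ch8B2f5WDd7l7irp+jWGIWF2KgKeJf698V2WHeKeajcR2a4JXm1tbwlmkmDe2u0qDwnVUmWNR4yg5/ABnPQuCAEuNXf/KqO+ycrKgiKGdmb2Id5ZrfFJ/T42Zh7SspJOqXG+RcaSFr6iEhYdxZnJ4i1NwizSJwEiS1KGfoXSyylHN4o/ZZVvtJY7/bOzmlsiaapyWepaMu7eDhYZnVVh6RbilVMC3ioO6kIC9gpWtpIuSnmNzcEJOajo8YDxVk21kz8Oip12zokq4yaGyhZC4L47AVKGqoat9Z5h0Z5CVt6SVnnuVVmaHXMCaMLywTH2fjICnpnOrsUh1rjNLjENef1RoYFdtaaRtuLiBl0+PhmSYvJ6bto6PTmd0Q11KobRJXblPPayjkJ6yuJG+ZGKzidTQNXayQElub3BVeUFZpzBjuWV4pmCrqD17kXpIW6M8jYxMfFlfdHyCp4l6wGpljUlkUWtSfspia9l2Jq+gTZublYupfXy9iIy+XB5uXSM0aVowQTQvflJNsKCBly2Xyhdp1qprbKlQWHVQX4hZXnttkWFft1lZq2+QiLayl+GphtWcOImbNp6hZcbDfqjVeg4cMQIQZjwVf4IxOFdKTZlrb6mIXA+a4nTe7+Dcr5W3cWWOjIRaVEw1ZVMsqqQ2frFjib6Dp9RrgL01L2tCIJ1NF7xaM512Mw8AOx0Jj7oxUK5DN45zNLl8Q42fDQyUpY3V9Nfd4oe6rkmcrERkhkBhkohajNJ5aNCJd6Zp0LNjsc1VOHhBPn0bGTECJDIBT2odKtJRacx6YapjP49bKZ9KJWZcES1KUHqM3oWM9m6c0k2ov222nYTIvdvn1fb2m6rvpm3W3cnD1c21gFN8gllBaB4YLhAFkNLda9O5YKSHhpx2XaZyQZ1eIE9KDSgtKU1IlEtC6kdQzm+Eppy3rtng0vnyzPL4Uyz8xIzx79zu8aXY00ewdnGxgQP11DL/nqW+iqWoZJ6ukL68iau4cGWWNjxUECEjEyAcRUAmyaBI0dazzenk1PfwyPTjX4HAORuPg4S93K/V/3Le9dbqpr/rIgDmxYH/v5+/pLm5cLTBf7e4gmSfmUCGfj90KCFCFhcnNm0+ZfBytfPMwOnSpt2qj757ST1zRi5yhI1YgEBH2Ct2++rQW8t/AQAzlDfS0aTCxreibJ17XnlsZixMcyQubjUwNCtIIEhzaeTDrf/LceKmnMGEucp3m65mNylQSBs+kmgrWFg3j1db/uvN12VNAw0wMmmBxoOe5qGZp4VjUCxAQg4kfCEVf10mK2syB6B2P/+Jb/R9QbSAjql6zcB7o4lMJwwnQhUqxKYwUnU7LXcz9ud59GdkDRVNFoZ1bnsx6INb6h0bNgsgRxcurFFPscicfOTMFP/kKPqNS99QMZFmXXlN2pZGmT8vJAkqcz1pxrx2kYRcTno5rcQa8HUJUTkmED8QFTMAWFcIsRYAdyFESXadoOHe2PPwxOnuWLveVNK0a7t2QGJbQTUv06k2mD9LNRJbbmSWtLeUtHCbo25so4RV0WNBpT03VlUmJIlHGT8qiHFGgcOucentieHSl9WZhLmKYq6sXLmmb4uVZj17WTtmyL9OcUE3JBs1Z6RWe6FwlG6lvKrNpJPZ1Jjj6YzpwHHbaWXnMR3Ad7mee+eROMCZW5xXmNBxcrh1XaZ5To5uUVdqWjJwgT6HxItqkDRlOkRlO8Q/TrB4XcG4k8/OcGDPxmre5Ybf1IbcfEL3iCT93sHPqtSOP1tMXaM5dedDX5lGeo1FTGY7NDw2MSc3X0tqs6aIkWDSlJ7esObqec7pcsDYcqe2ODahlz3I4GC412aUczD/jEf/9Nfw8dTlgmPEjsiXrMxWYGssbosoRGo2LjdBMDVHPKVkVtOkVo7Tq9HhttneaIS5ZXOVcmWCOC5VUCJPtyFL3Wltbh21YSzC5cfd9Nfv17n02bTl45K/vXiWe7NuRHtiIy0+OmJWIuQqEb5VKop7ZrNbnpVRaUg+aVE0VzQdJg8NIxcQdnosu9SFNR4fRFs7jMNjz7yd0n/K3oTP56vd79vw177inj7BOytgRYVTcegwCpAcDEwzSn4/gldEcTEyZCEbSA4LKg0NOkcgLKwUXe8aMUg4RIM7Zccqhag3gGBKsWRbxqGIzrulzXa85yrrmknNfpy0vtejRc1qCF9dK19cbUNbgytajyRenSx2nE6XdqWAUtddTdFC"/>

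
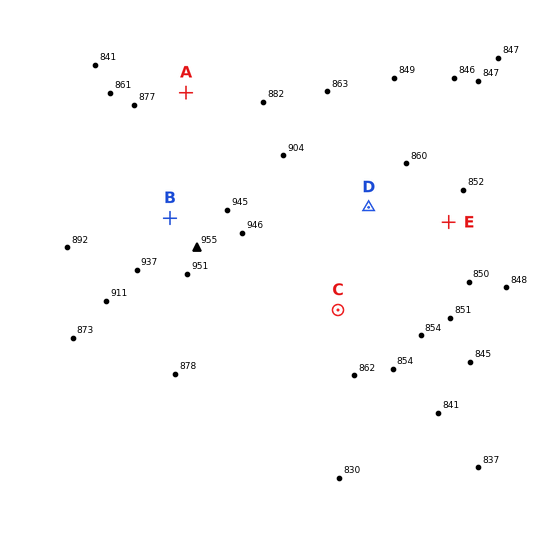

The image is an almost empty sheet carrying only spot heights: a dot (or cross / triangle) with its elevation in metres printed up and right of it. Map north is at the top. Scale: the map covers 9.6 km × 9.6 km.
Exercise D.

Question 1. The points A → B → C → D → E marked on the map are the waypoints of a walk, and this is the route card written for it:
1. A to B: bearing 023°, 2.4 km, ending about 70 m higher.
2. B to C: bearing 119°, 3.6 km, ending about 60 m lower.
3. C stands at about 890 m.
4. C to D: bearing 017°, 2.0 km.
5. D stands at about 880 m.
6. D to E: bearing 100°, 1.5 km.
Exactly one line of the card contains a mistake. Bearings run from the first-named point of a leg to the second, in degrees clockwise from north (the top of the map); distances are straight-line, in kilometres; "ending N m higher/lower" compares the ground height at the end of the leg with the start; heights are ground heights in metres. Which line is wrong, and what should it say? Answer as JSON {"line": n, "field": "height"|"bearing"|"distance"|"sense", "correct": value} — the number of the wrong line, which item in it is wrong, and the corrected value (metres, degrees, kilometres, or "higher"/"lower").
{"line": 1, "field": "bearing", "correct": 187}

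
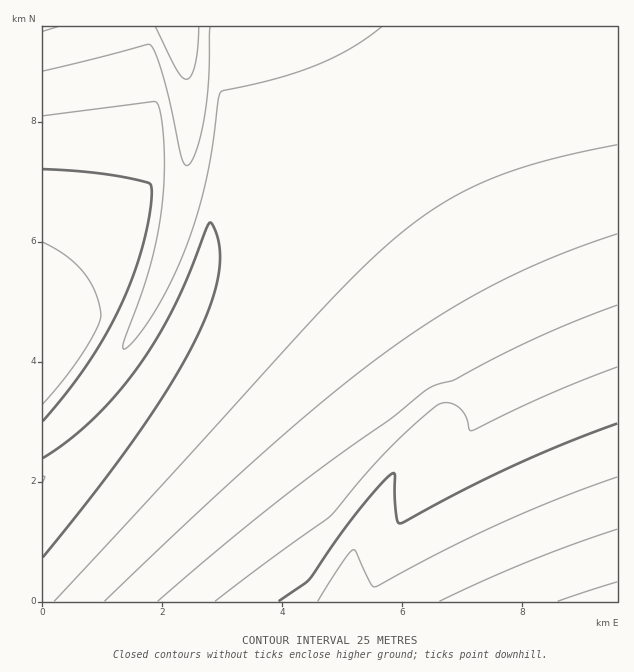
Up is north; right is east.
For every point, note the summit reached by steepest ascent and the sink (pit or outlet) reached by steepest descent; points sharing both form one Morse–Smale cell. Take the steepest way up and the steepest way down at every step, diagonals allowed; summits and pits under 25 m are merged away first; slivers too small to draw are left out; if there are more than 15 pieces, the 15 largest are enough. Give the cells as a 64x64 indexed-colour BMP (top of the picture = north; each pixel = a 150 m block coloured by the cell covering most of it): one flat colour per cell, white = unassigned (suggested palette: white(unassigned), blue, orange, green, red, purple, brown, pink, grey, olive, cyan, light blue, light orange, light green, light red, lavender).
<image width="64" height="64" href="data:image/bmp;base64,Qk12CAAAAAAAAHYAAAAoAAAAQAAAAEAAAAABAAQAAAAAAAAIAAATCwAAEwsAABAAAAAAAAAA////ALR3HwAOf/8ALKAsACgn1gC9Z5QAS1aMAMJ34wB/f38AIr28AM++FwDox64AeLv/AIrfmACWmP8A1bDFABEREREREREREREREREREREREREREREREREREREREREREREREREREREREREREREREREREREREREREREREREREREREREREREREREREREREREREREREREREREREREREREREREREREREREREREREREREREREREREREREREREREREREREREREREREREREREREREREREREREREREREREREREREREREREREREREREREREREREREREREREREREREREREREREhERERERERERERERERERERERERERERERERERERERERESERERERERERERERERERERERERERERERERERERERERERIRERERERERERERERERERERERERERERERERERERERERIhEREREREREREREREREREREREREREREREREREREREREiERERERERERERERERERERERERERERERERERERERERESIRERERERERERERERERERERERERERERERERERERERESIhERERERERERERERERERERERERERERERERERERERERIiEREREREREREREREREREREREREREREREREREREREREiJBEREREREREREREREREREREREREREREREREREREREiIkQRERERERERERERERERERERERERERERERERERERESIiREERERERERERERERERERERERERERERERERERERESIiJEREERERERERERERERERERERERERERERERERERERIiIjRERBEREREREREREREREREREREREREREREREREREiIiM0REEREREREREREREREREREREREREREREREREREiIiIzNERBERERERERERERERERERERERERERERERERESIiIjMzREQRERERERERERERERERERERERERERERERESIiIiMzM0REERERERERERERERERERERERERERERERERIiIiIzMzNERBERERERERERERERERERERERERERERERIiIiIjMzMzREQREREREREREREREREREREREREREREREiIiIiMzMzNERBERERERERERERERERERERERERERERESIiIiIzMzMzREQRERERERERERERERERERERERERERESIiIiIjMzMzM0REERERERERERERERERERERERERERERIiIiIiMzMzMzREQRERERERERERERERERERERERERERIiIiIiIzMzMzM0REEREREREREREREREREREREREREREiIiIiIjMzMzMzREQREREREREREREREREREREREREREiIiIiIiMzMzMzM0REERERERERERERERERERERERERESIiIiIiIzMzMzMzNEQRERERERERERERERERERERERESIiIiIiIjMzMzMzM0REERERERERERERERERERERERERIiIiIiIiMzMzMzMzREQRERERERERERERERERERERERIiIiIiIiIzMzMzMzM0REEREREREREREREREREREREREiIiIiIiIjMzMzMzMzREQREREREREREREREREREREREiIiIiIiIiMzMzMzMzM0RBERERERERERERERERERERESIiIiIiIiIzMzMzMzMzREQRERERERERERERERERERESIiIiIiIiIjMzMzMzMzNERBERERERERERERERERERERIiIiIiIiIiMzMzMzMzMzREERERERERERERERERERERIiIiIiIiIiIzMzMzMzMzNERBEREREREREREREREREREiIiIiIiIiIjMzMzMzMzM0REQREREREREREREREREREiIiIiIiIiIiMzMzMzMzMzREREQRERERERERERERERESIiIiIiIiIiIzMzMzMzMzNEREREQRERERERERERERESIiIiIiIiIiIjMzMzMzMzMzREREREQRERERERERERESIiIiIiIiIiIiMzMzMzMzMzNEREREREQRERERERERERIiIiIiIiIiIiIzMzMzMzMzM0REREREREQRERERERERIiIiIiIiIiIiIjMzMzMzMzMzREREREREREEREREREREiIiIiIiIiIiIiMzMzMzMzMzNEREREREREREEREREREiIiIiIiIiIiIiIzMzMzMzMzM0REREREREREREERERESIiIiIiIiIiIiIjMzMzMzMzMzREREREREREREREERESIiIiIiIiIiIiIiMzMzMzMzMzNERERERERERERERBESIiIiIiIiIiIiIiIzMzMzMzMzM0RERERERERERERERBIiIiIiIiIiIiIiIjMzMzMzMzMzREREREREREREREREVSIiIiIiIiIiIiIiMzMzMzMzMzNERERERERERERERERVUiIiIiIiIiIiIiIzMzMzMzMzM0RERERERERERERERVVVUiIiIiIiIiIiIjMzMzMzMzMzRERERERERERERERVVVVVIiIiIiIiIiIiMzMzMzMzMzNERERERERERERERFVVVVVVIiIiIiIiIiIzMzMzMzMzM0RERERERERERERFVVVVVVVSIiIiIiIiIjMzMzMzMzMzRERERERERERERFVVVVVVVVVSIiIiIiIiMzMzMzMzMzNEREREREREREREVVVVVVVVVVUiIiIiIiIzMzMzMzMzNEREREREREREREVVVVVVVVVVVVUiIiIiIjMzMzMzMzM0RERERERERERERVVVVVVVVVVVVVIiIiIi"/>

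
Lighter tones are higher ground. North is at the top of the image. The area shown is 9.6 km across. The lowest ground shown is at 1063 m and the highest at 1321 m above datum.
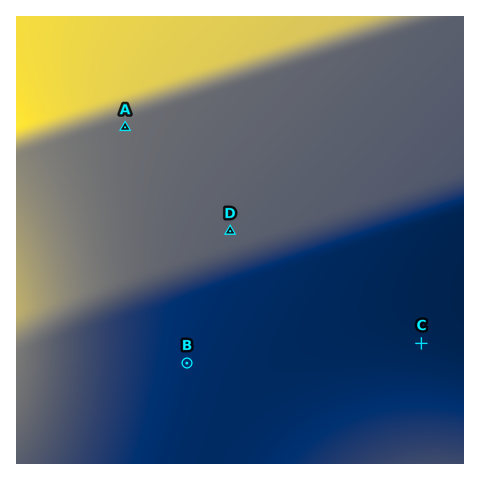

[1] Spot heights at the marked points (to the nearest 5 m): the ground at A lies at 1175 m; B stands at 1080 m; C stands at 1070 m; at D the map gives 1155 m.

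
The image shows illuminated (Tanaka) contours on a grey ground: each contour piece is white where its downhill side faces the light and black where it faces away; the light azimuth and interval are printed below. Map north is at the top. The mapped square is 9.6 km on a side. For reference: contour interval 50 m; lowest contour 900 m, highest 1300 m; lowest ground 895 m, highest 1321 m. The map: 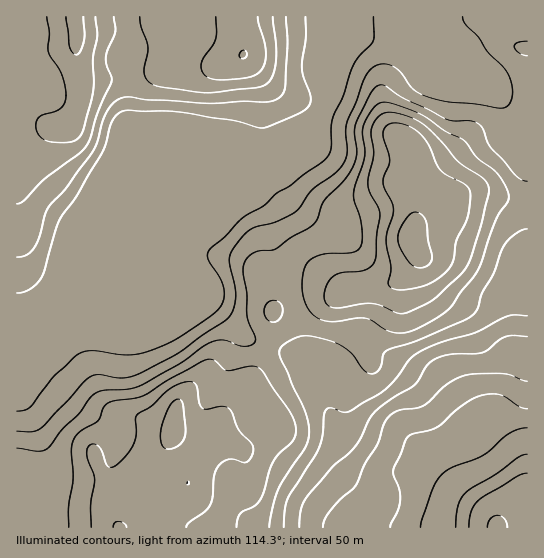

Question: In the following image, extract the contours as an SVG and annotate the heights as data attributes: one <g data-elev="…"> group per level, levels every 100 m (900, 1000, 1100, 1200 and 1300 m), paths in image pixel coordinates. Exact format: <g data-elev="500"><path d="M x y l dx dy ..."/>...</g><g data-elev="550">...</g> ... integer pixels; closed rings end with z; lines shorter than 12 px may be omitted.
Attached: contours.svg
<g data-elev="900"><path d="M390 527l9-18 1-10-1-9-5-15-1-5 12-29 4-5 28-9 26-22 11-7 8-3 11-1 8 1 18 12 8 2"/><path d="M527 428l-8 1-8 3-28 23-30 12-11 7-5 7-5 9-12 37"/></g><g data-elev="1000"><path d="M299 527l2-20 8-13 24-27 22-21 6-8 8-19 5-6 17-14 23-14 16-23 7-4 10-3 36-3 17-13 7-3 20 1"/><path d="M527 473l-10 4-39 24-7 10-2 16"/><path d="M17 293l6-1 7-3 11-11 18-57 17-24 25-43 5-9 5-22 8-10 10-3 49 2 56 9 28 7 31-12 13-7 4-4 1-6-9-30 4-31-1-21"/><path d="M373 17l0 24-15 17-6 11-9 27-11 23-1 28-3 10-38 29-13 7-14 13-21 12-17 19-17 14 0 8 12 19 4 11-1 12-5 9-40 28-31 14-18 3-36-4-14 2-26 24-23 30-5 3-8 1"/></g><g data-elev="1100"><path d="M269 527l4-21 5-16 27-41 4-15-1-11-3-13-25-53-1-6 2-4 9-6 12-5 8 0 15 3 12 4 11 7 18 22 5 2 4-1 5-6 3-13 5-4 33-11 44-19 9-6 4-7 4-14 12-20 11-28 10-11 12-5"/><path d="M17 204l6-3 22-22 34-26 10-11 9-29 14-32-6-16 0-7 1-7 8-18-1-16"/><path d="M527 181l-5-1-5-4-25-27-5-7-4-13-5-6-8-2-16 0-7-1-44-22-18-12-7 0-8 8-14 29-2 10 3 20-4 13-10 15-19 20-8 21-6 5-19 10-14 11-22 4-6 4-4 6-2 9 4 23 0 20 2 8 6 15-1 6-5 3-6 0-18-6-11 1-11 5-23 17-39 22-12 4-23 1-8 2-8 6-10 15-17 16-16 20-9 2-21-3"/><path d="M527 41l-9 1-4 4 5 7 8 3"/><path d="M140 17l1 10 7 19-4 24 1 5 3 6 5 4 8 2 46 6 50-5 6-2 6-4 5-9 2-15-3-41"/></g><g data-elev="1200"><path d="M186 527l4-5 15-10 5-7 3-8 1-22 5-10 6-4 5-2 16 3 5-5 2-7-1-7-14-14-8-20-7-3-16 3-5-1-3-5-2-17-3-3-4-1-9 1-10 5-20 18-14 9-2 4 1 15-2 9-7 11-12 12-4 1-4-1-5-15-4-5-5-2-4 2-2 4 0 7 8 22-4 26 0 22"/><path d="M396 313l6 1 5-1 24-12 33-31 7-12 9-29 9-39-1-5-4-6-25-17-17-20-17-17-16-8-20-5-6 1-5 4-5 8-2 6 3 23-6 23 0 9 2 8 8 13 2 7-5 47-4 5-6 4-23 3-8 3-7 9-3 12 2 6 7 5 8 0 30-5 10 2z"/><path d="M240 58l3 1 3-2 1-4-2-3-5 3z"/><path d="M66 17l4 30 3 6 4 2 4-4 3-12-1-22"/></g><g data-elev="1300"><path d="M416 267l6 1 5-2 4-4 1-5-4-16-2-20-4-6-7-3-5 2-5 7-5 9-2 8 1 8 6 10 5 7z"/></g>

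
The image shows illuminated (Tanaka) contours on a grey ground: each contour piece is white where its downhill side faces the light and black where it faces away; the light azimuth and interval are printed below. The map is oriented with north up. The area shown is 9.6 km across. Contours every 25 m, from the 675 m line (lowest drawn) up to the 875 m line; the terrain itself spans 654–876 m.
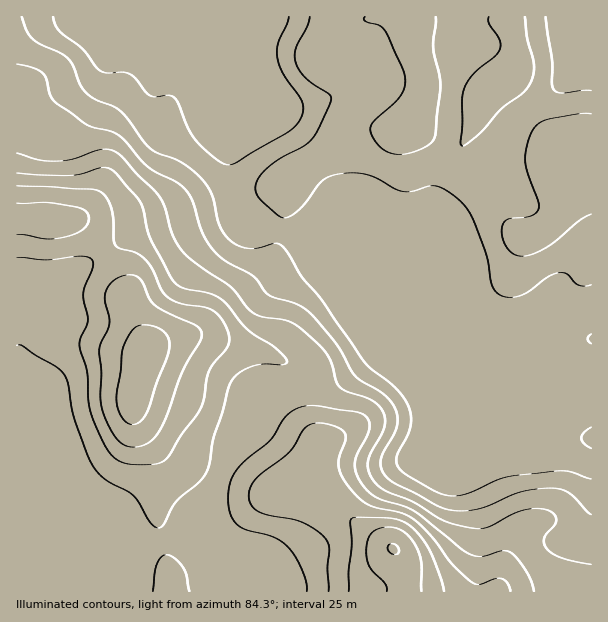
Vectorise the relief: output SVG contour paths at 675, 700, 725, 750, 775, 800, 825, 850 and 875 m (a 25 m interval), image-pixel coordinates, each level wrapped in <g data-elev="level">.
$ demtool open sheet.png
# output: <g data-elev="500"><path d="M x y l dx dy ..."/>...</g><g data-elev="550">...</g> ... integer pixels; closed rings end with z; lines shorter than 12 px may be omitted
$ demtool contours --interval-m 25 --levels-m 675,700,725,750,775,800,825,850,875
<g data-elev="675"><path d="M591 448l-6-4-4-6 3-6 7-5"/><path d="M289 17l-11 27-1 13 6 17 19 27 1 7-1 8-6 9-8 7-52 31-8 2-12-6-21-19-6-11-10-25-5-6-6-3-12 2-6-1-4-4-11-14-7-5-21 0-8-3-16-21-24-19-4-6-2-7"/></g><g data-elev="700"><path d="M591 479l-27-8-48 4-18 5-31 14-15 2-17-5-31-18-6-6-2-8 14-33 1-12-4-12-12-15-23-18-8-7-43-63-20-23-16-27-4-4-5-2-19 5-11 0-9-3-7-5-10-13-8-32-11-17-21-16-28-12-8-8-15-21-9-10-7-5-18-7-8-5-7-10-6-17-4-7-8-6-21-10-8-5-7-9-4-13"/><path d="M591 91l-30 2-5-1-3-3-1-6 0-24-6-42"/><path d="M310 17l-3 10-11 21-1 14 8 13 9 8 18 12 1 6-13 28-7 11-8 6-28 16-16 15-3 8 0 6 2 6 5 5 16 14 5 2 4-1 14-10 21-27 9-4 13-3 12 0 12 2 26 14 9 3 9-1 16-5 8 0 9 4 10 7 14 16 16 41 6 31 7 9 10 3 12-2 9-4 18-14 12-4 7 1 12 11 6 1 6-1"/></g><g data-elev="725"><path d="M591 514l-19-19-6-4-8-2-13-1-20 3-12 3-31 14-24 3-11-2-9-3-48-26-7-7-3-9 2-9 12-21 3-11-1-12-7-12-9-7-18-11-7-6-19-31-28-33-12-7-27-9-16-19-26-14-11-9-12-17-12-36-10-14-33-19-24-27-8-6-30-9-31-22-5-7-5-18-4-6-10-5-15-3"/><path d="M591 114l-13 0-29 5-9 3-6 6-6 15-3 18 3 13 10 27 1 8-3 4-6 3-18 2-6 2-4 8 1 11 4 9 6 6 8 2 9-1 21-10 27-23 13-8"/><path d="M365 17l-1 1 1 3 13 4 6 5 20 44 1 10-4 11-7 9-19 16-5 9 3 9 8 10 9 5 9 1 11-1 13-5 8-5 4-6 5-51-1-11-6-27 3-31"/><path d="M489 17l0 6 10 15 1 9-5 9-23 19-7 12-3 14 0 24-2 18 2 3 17-12 21-24 22-17 8-10 4-9 0-9-7-27-2-21"/></g><g data-elev="750"><path d="M591 564l-30-6-9-5-6-5-2-5 0-6 10-12 2-4-1-6-7-5-11-2-13 2-12 4-24 13-15 1-29-7-30-19-33-14-10-11-3-12 2-10 11-20 4-9 0-9-4-9-11-9-23-7-7-5-4-6-4-16-5-11-9-10-18-16-13-7-24-4-9-4-7-5-17-22-27-17-17-14-7-9-6-10-8-27-4-11-40-42-8-5-9-2-33 11-21 1-14-2-19-6"/></g><g data-elev="775"><path d="M189 591l-3-16-3-7-7-9-9-4-6 2-4 7-4 27"/><path d="M534 591l-2-9-5-10-9-13-8-7-9-1-19 5-11-1-10-6-47-38-10-5-23-6-10-6-12-14-3-7-1-8 2-10 12-24 1-6-2-6-5-5-6-2-45-7-13 3-11 6-5 6-13 20-30 25-8 14-4 18 2 16 4 8 4 4 8 5 29 8 7 4 8 7 7 11 6 13 3 9 1 9"/><path d="M17 345l6 1 13 10 20 10 7 7 5 10 7 37 17 45 13 14 28 16 6 8 11 19 8 6 3-1 3-3 12-23 22-18 8-10 4-11 4-25 9-26 6-24 4-9 9-7 12-5 10-2 18 1 5-3-2-5-11-10-28-19-18-22-7-7-12-6-26-5-9-6-24-43-9-36-28-33-5-2-6-1-21 7-13 2-51-3"/></g><g data-elev="800"><path d="M510 591l-3-8-6-4-7 0-14 5-7-1-20-18-21-28-18-17-13-7-29-7-12-7-14-16-7-15 0-10 7-18-2-8-11-6-16-3-6 1-6 4-15 24-34 27-6 9-1 9 3 9 7 6 10 3 31 6 14 8 10 8 5 11-2 19 2 24"/><path d="M17 258l30 2 34-4 6 1 5 3 1 7-8 20-2 7 5 27-9 23 8 28 1 29 4 16 14 30 5 8 6 5 9 4 12 1 17-1 9-3 6-6 10-19 21-29 8-36 5-8 12-13 3-6 0-9-4-11-7-10-8-5-28-5-14-6-6-7-10-22-8-10-9-7-15-3-4-3-2-6-1-19-2-12-4-11-6-6-11-3-73-3"/></g><g data-elev="825"><path d="M444 591l-3-13-10-26-9-13-9-11-8-6-10-3-36-2-6 1-3 3 2 24-3 25 0 21"/><path d="M126 446l9 1 9-2 8-5 6-7 9-19 15-42 18-30 2-7-1-5-5-4-29-14-12-7-6-6-8-19-4-4-6-1-8 1-7 3-6 5-4 6-1 10 4 17 0 7-8 20-2 7 2 21-1 26 2 12 12 25 6 7z"/><path d="M17 235l9 0 21 4 18-2 10-3 8-4 5-6 1-6-4-8-10-3-27-4-31 0"/></g><g data-elev="850"><path d="M421 591l1-27-5-16-6-9-6-6-7-4-9-2-9 1-8 5-4 6-2 10 1 9 2 8 16 18 2 7"/><path d="M128 423l4 2 5-1 4-3 5-6 22-62 1-11-2-7-6-6-9-3-9-1-8 2-7 10-6 13-6 51 4 14z"/></g><g data-elev="875"><path d="M392 554l4 0 3-3-3-6-4-1-3 1-2 3 1 3z"/></g>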